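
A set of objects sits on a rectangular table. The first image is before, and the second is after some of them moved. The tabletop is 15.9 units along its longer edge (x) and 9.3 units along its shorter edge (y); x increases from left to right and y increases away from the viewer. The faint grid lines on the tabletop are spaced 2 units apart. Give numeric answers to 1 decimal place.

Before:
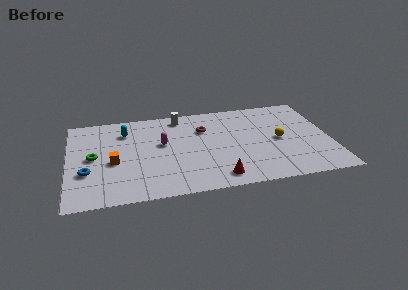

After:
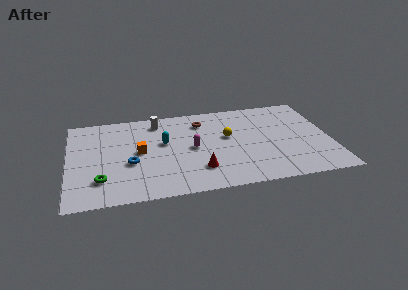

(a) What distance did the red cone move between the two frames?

1.5

The red cone was near (8.9, 1.3) before and (7.8, 2.3) after, so it travelled √(1.1² + 1.0²) ≈ 1.5 units.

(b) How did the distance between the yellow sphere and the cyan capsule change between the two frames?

-5.8

The distance was about 9.7 in the first image and 3.9 in the second, so they moved 5.8 units closer together.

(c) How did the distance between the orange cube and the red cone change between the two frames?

-2.5

The distance was about 6.8 in the first image and 4.3 in the second, so they moved 2.5 units closer together.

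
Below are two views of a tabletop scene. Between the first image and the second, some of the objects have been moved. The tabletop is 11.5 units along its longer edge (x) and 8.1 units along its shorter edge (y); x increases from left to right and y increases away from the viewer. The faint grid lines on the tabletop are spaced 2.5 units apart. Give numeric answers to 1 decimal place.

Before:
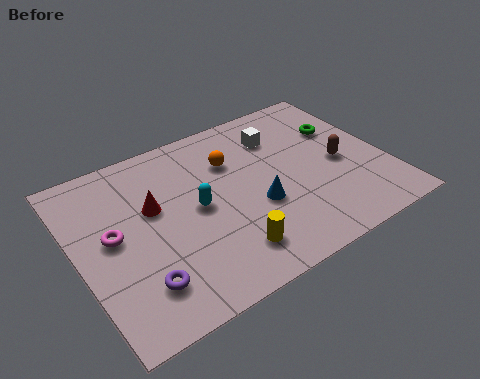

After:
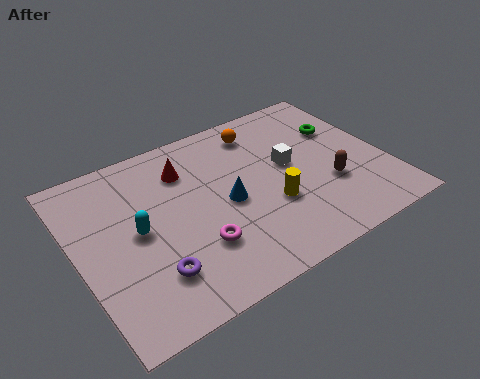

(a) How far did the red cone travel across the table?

1.8

From (2.9, 4.9) to (4.3, 6.1), the red cone covered √(1.4² + 1.2²) ≈ 1.8 units.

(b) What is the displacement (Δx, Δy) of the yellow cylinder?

(1.9, 1.3)

The yellow cylinder was at about (5.1, 1.6) and moved to about (7.0, 2.9).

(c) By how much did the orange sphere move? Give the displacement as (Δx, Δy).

(1.3, 1.0)

From the two frames, the orange sphere sits at roughly (6.0, 5.7) before and (7.3, 6.7) after.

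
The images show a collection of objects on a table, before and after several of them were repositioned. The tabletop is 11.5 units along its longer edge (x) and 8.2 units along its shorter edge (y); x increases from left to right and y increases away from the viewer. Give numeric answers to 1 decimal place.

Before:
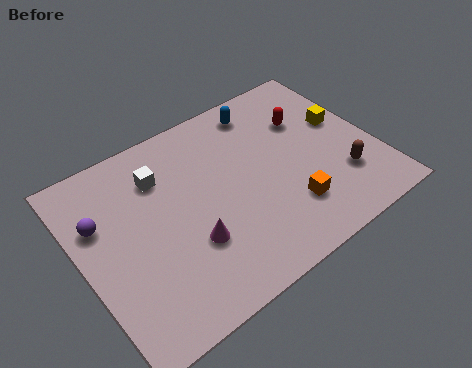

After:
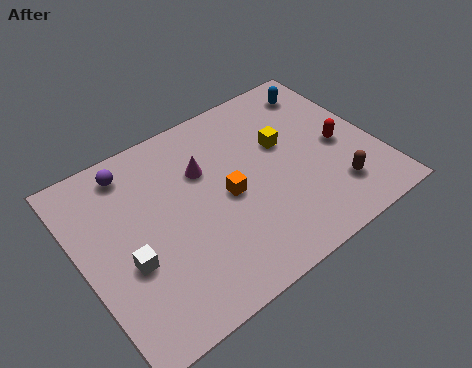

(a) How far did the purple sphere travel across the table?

2.2

The purple sphere was near (0.9, 5.4) before and (2.4, 7.0) after, so it travelled √(1.5² + 1.6²) ≈ 2.2 units.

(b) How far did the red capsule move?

2.0

The red capsule moved from about (9.2, 5.6) to (10.1, 3.8), a distance of √(0.9² + 1.8²) ≈ 2.0.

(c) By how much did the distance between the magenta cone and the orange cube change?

-2.1

Before: roughly 3.8 units apart; after: 1.7. That's 2.1 units closer together.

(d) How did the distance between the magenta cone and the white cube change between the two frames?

+0.7

They were about 3.4 units apart before and 4.1 after — 0.7 units further apart.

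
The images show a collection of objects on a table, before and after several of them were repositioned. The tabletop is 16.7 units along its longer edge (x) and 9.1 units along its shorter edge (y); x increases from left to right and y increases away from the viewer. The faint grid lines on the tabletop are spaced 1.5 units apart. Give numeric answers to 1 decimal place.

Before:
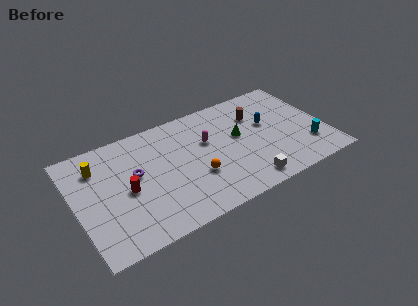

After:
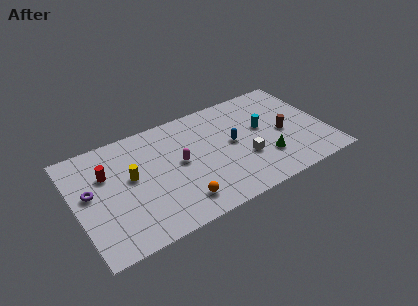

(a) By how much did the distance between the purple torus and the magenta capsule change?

+1.0

Before: roughly 4.9 units apart; after: 5.9. That's 1.0 units further apart.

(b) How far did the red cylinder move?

2.2

The red cylinder moved from about (3.3, 4.2) to (2.2, 6.1), a distance of √(1.1² + 1.9²) ≈ 2.2.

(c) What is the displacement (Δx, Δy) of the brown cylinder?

(1.5, -2.3)

The brown cylinder was at about (12.4, 6.5) and moved to about (13.9, 4.2).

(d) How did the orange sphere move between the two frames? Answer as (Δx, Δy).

(-1.3, -1.5)

From the two frames, the orange sphere sits at roughly (7.8, 3.2) before and (6.5, 1.7) after.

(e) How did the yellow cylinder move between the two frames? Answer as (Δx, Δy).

(2.0, -1.8)

The yellow cylinder started near (1.7, 6.9) and ended near (3.7, 5.1).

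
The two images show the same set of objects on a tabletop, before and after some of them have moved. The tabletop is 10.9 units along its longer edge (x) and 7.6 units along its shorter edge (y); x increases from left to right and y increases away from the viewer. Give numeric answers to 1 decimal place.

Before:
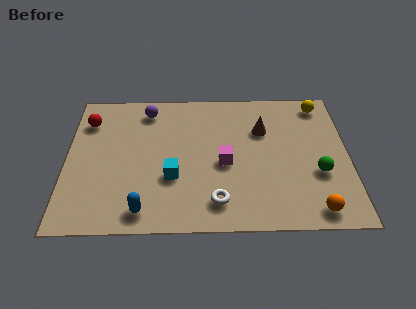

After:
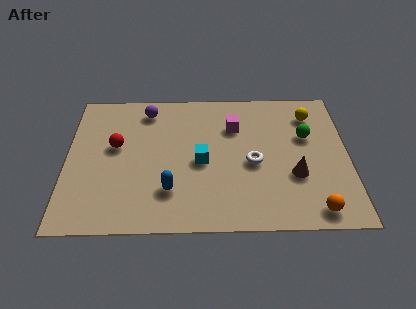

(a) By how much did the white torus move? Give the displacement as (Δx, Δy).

(1.4, 2.0)

The white torus started near (5.8, 1.4) and ended near (7.2, 3.4).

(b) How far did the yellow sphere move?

0.7

From (9.9, 6.6) to (9.5, 6.0), the yellow sphere covered √(0.4² + 0.6²) ≈ 0.7 units.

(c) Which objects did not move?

the orange sphere and the purple sphere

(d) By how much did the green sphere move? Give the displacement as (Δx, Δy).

(-0.4, 2.0)

The green sphere was at about (9.7, 2.8) and moved to about (9.3, 4.8).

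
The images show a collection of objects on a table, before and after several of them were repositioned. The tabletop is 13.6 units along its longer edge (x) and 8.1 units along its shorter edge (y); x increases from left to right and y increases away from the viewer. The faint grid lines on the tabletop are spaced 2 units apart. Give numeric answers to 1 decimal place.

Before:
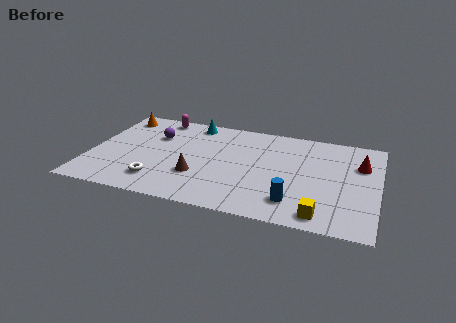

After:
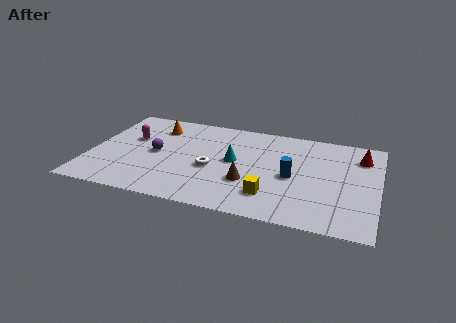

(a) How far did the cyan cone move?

3.6

The cyan cone moved from about (4.6, 7.1) to (6.8, 4.3), a distance of √(2.2² + 2.8²) ≈ 3.6.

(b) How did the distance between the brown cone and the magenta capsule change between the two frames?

+1.1

They were about 5.1 units apart before and 6.2 after — 1.1 units further apart.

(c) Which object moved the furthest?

the cyan cone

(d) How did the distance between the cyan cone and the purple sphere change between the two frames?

+1.4

The distance was about 2.3 in the first image and 3.7 in the second, so they moved 1.4 units further apart.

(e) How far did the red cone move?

0.7

The red cone moved from about (12.7, 5.5) to (12.7, 6.2), a distance of √(0.0² + 0.7²) ≈ 0.7.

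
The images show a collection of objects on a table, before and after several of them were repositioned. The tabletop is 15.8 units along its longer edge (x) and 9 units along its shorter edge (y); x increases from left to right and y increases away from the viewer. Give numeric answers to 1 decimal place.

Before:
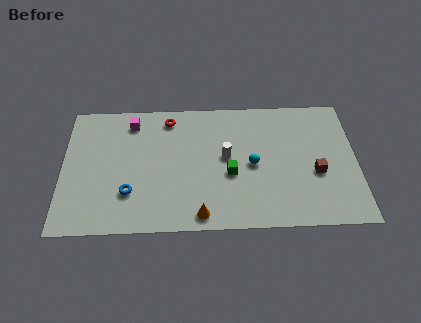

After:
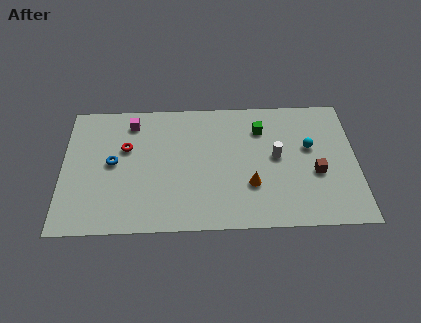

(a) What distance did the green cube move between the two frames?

3.5

The green cube moved from about (9.0, 3.7) to (10.7, 6.8), a distance of √(1.7² + 3.1²) ≈ 3.5.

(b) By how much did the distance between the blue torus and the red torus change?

-4.3

They were about 5.5 units apart before and 1.2 after — 4.3 units closer together.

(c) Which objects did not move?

the brown cube and the magenta cube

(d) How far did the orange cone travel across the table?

3.3

The orange cone moved from about (7.4, 1.0) to (10.1, 2.9), a distance of √(2.7² + 1.9²) ≈ 3.3.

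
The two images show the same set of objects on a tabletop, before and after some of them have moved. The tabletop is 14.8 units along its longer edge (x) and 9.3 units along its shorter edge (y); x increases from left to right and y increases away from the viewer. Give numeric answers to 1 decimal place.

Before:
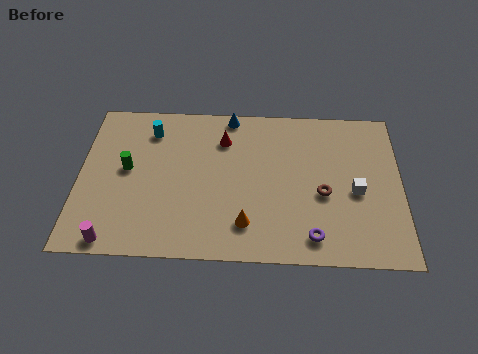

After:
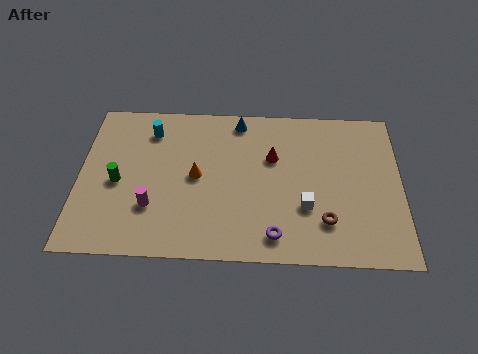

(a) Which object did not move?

the cyan cylinder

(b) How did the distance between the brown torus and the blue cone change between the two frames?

+0.8

They were about 6.3 units apart before and 7.1 after — 0.8 units further apart.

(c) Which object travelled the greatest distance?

the orange cone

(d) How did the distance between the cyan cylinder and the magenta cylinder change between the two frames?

-2.2

They were about 6.8 units apart before and 4.6 after — 2.2 units closer together.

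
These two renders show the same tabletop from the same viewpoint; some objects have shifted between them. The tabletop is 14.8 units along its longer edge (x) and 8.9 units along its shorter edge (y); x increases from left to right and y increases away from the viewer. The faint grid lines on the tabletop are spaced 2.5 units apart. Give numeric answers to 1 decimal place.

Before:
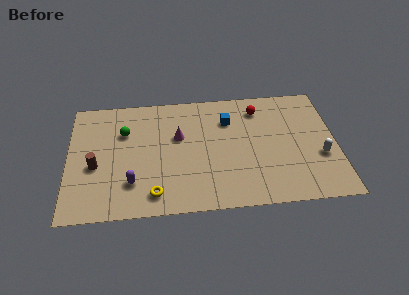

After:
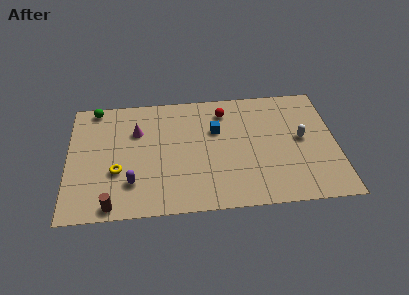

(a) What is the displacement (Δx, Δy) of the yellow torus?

(-2.0, 1.8)

The yellow torus was at about (4.7, 1.4) and moved to about (2.7, 3.2).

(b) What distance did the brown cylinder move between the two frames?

3.0

The brown cylinder was near (1.5, 3.7) before and (2.4, 0.8) after, so it travelled √(0.9² + 2.9²) ≈ 3.0 units.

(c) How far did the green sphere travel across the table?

2.6

The green sphere was near (3.1, 6.1) before and (1.5, 8.1) after, so it travelled √(1.6² + 2.0²) ≈ 2.6 units.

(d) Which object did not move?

the purple capsule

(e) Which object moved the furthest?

the brown cylinder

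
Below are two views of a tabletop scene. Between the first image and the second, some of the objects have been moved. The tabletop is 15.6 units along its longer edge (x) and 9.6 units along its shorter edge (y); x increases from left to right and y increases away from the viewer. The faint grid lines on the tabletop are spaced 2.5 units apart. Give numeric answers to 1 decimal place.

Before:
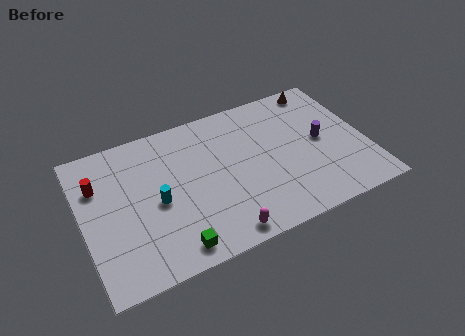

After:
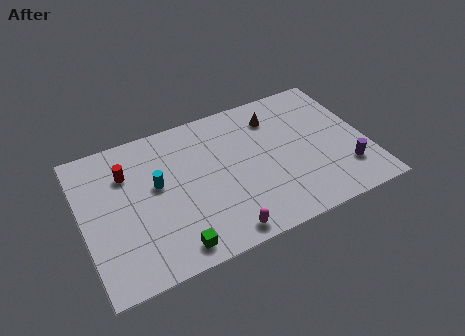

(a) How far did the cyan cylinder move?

1.1

From (4.0, 4.4) to (4.1, 5.5), the cyan cylinder covered √(0.1² + 1.1²) ≈ 1.1 units.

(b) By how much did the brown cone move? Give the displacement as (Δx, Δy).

(-2.8, -1.1)

The brown cone was at about (13.7, 8.6) and moved to about (10.9, 7.5).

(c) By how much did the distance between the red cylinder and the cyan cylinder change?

-1.7

The distance was about 3.8 in the first image and 2.1 in the second, so they moved 1.7 units closer together.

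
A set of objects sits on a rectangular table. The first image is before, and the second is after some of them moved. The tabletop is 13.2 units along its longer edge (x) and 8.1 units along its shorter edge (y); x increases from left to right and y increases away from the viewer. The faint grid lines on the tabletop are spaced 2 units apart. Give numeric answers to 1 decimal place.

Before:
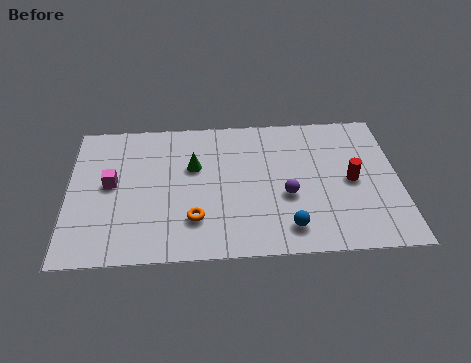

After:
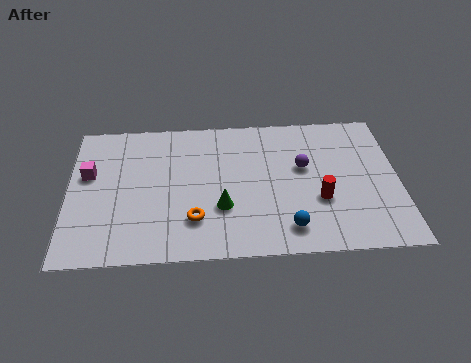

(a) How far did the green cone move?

2.6

The green cone was near (5.0, 5.1) before and (6.1, 2.7) after, so it travelled √(1.1² + 2.4²) ≈ 2.6 units.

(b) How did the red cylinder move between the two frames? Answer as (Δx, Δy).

(-1.3, -1.0)

The red cylinder started near (11.3, 3.9) and ended near (10.0, 2.9).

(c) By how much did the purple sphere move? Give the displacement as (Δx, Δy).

(0.7, 1.6)

The purple sphere started near (8.7, 3.2) and ended near (9.4, 4.8).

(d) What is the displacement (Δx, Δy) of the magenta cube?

(-0.9, 0.6)

The magenta cube was at about (1.7, 4.3) and moved to about (0.8, 4.9).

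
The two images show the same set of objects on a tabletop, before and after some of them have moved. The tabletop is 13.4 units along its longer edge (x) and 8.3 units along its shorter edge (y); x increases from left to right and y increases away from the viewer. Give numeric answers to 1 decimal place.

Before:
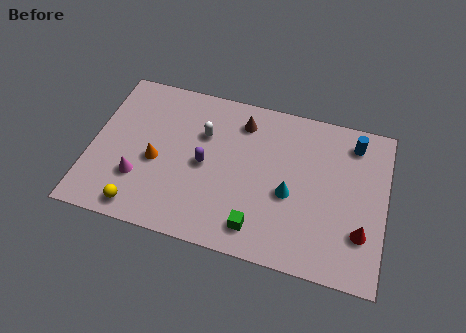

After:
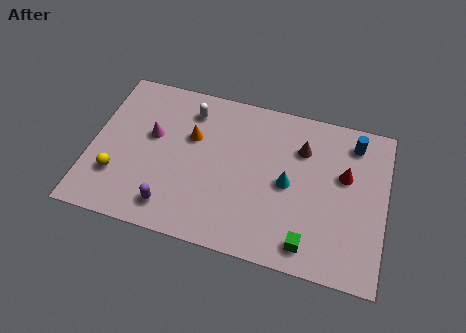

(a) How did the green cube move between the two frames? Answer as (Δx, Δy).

(2.3, -0.2)

The green cube started near (7.8, 1.4) and ended near (10.1, 1.2).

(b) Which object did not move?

the blue cylinder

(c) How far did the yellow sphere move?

1.8

From (2.5, 1.0) to (1.3, 2.4), the yellow sphere covered √(1.2² + 1.4²) ≈ 1.8 units.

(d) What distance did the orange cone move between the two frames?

2.3

The orange cone was near (3.0, 3.6) before and (4.5, 5.3) after, so it travelled √(1.5² + 1.7²) ≈ 2.3 units.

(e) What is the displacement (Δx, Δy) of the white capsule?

(-0.7, 1.1)

The white capsule started near (5.0, 5.6) and ended near (4.3, 6.7).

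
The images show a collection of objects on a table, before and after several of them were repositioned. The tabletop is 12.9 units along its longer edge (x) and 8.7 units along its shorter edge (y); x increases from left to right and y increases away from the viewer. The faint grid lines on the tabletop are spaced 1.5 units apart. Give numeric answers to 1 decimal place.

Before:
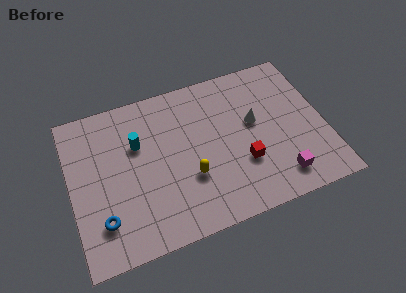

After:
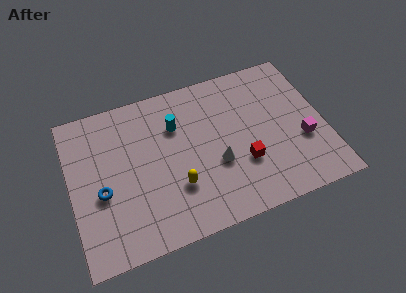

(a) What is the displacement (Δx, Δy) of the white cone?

(-2.1, -1.7)

From the two frames, the white cone sits at roughly (9.4, 5.0) before and (7.3, 3.3) after.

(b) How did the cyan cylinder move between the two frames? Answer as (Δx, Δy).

(2.0, 0.4)

From the two frames, the cyan cylinder sits at roughly (3.5, 5.7) before and (5.5, 6.1) after.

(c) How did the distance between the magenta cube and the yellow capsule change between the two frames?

+1.9

Before: roughly 4.6 units apart; after: 6.5. That's 1.9 units further apart.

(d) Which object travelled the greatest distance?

the white cone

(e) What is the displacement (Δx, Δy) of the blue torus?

(0.1, 1.5)

The blue torus was at about (1.4, 2.1) and moved to about (1.5, 3.6).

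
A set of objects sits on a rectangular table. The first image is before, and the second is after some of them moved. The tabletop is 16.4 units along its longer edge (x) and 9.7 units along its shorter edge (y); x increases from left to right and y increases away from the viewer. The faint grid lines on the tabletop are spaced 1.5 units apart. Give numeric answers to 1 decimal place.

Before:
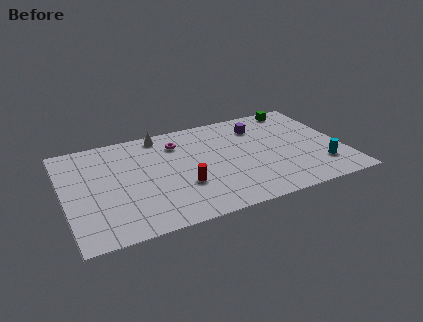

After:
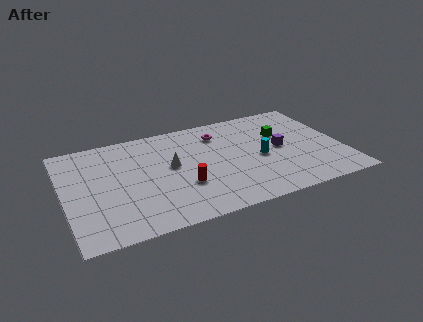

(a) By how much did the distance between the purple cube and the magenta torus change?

-0.6

They were about 4.9 units apart before and 4.3 after — 0.6 units closer together.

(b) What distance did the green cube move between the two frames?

2.7

The green cube moved from about (14.3, 8.7) to (13.0, 6.3), a distance of √(1.3² + 2.4²) ≈ 2.7.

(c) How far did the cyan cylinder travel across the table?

3.9

The cyan cylinder moved from about (14.9, 2.4) to (11.5, 4.4), a distance of √(3.4² + 2.0²) ≈ 3.9.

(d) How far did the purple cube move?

2.8

The purple cube was near (11.8, 7.5) before and (12.8, 4.9) after, so it travelled √(1.0² + 2.6²) ≈ 2.8 units.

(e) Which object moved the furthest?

the cyan cylinder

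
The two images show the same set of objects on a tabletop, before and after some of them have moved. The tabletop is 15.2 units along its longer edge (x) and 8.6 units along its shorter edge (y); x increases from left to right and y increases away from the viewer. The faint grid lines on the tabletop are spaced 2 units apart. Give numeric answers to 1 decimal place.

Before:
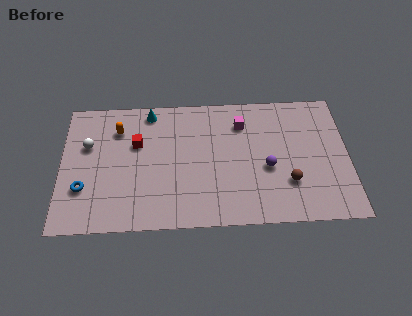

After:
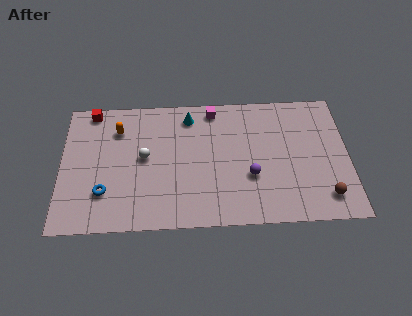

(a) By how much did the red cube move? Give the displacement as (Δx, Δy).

(-2.4, 2.3)

The red cube was at about (4.0, 5.5) and moved to about (1.6, 7.8).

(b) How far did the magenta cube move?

1.8

The magenta cube was near (9.6, 6.6) before and (8.1, 7.6) after, so it travelled √(1.5² + 1.0²) ≈ 1.8 units.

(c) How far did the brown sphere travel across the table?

2.1

The brown sphere moved from about (12.0, 2.6) to (13.9, 1.6), a distance of √(1.9² + 1.0²) ≈ 2.1.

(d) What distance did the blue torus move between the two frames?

1.1

From (1.2, 2.7) to (2.3, 2.4), the blue torus covered √(1.1² + 0.3²) ≈ 1.1 units.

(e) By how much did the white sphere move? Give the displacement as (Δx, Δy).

(3.0, -0.9)

The white sphere was at about (1.4, 5.5) and moved to about (4.4, 4.6).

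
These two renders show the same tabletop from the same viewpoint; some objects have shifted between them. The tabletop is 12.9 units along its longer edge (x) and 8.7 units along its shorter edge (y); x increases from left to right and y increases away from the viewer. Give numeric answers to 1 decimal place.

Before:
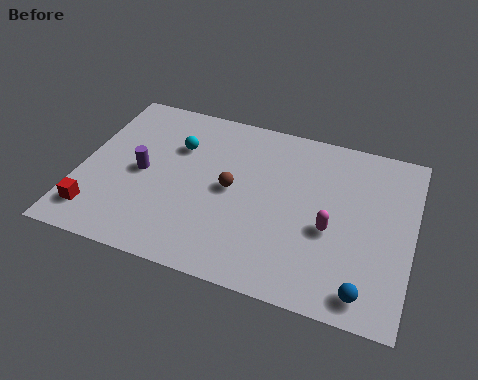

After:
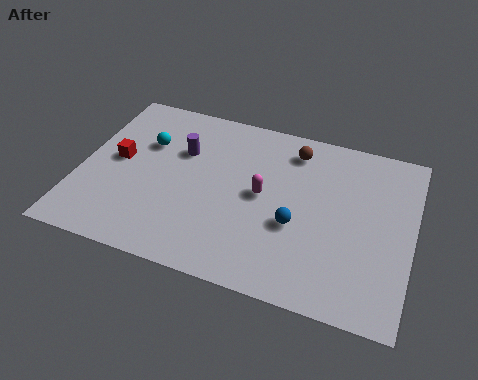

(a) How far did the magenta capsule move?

2.8

The magenta capsule was near (9.8, 3.6) before and (7.1, 4.5) after, so it travelled √(2.7² + 0.9²) ≈ 2.8 units.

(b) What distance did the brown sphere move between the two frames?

3.6

From (5.9, 4.4) to (8.1, 7.2), the brown sphere covered √(2.2² + 2.8²) ≈ 3.6 units.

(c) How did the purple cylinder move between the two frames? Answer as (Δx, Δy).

(1.4, 1.6)

The purple cylinder was at about (2.4, 4.2) and moved to about (3.8, 5.8).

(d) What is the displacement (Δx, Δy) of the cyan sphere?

(-1.2, -0.2)

The cyan sphere was at about (3.6, 6.0) and moved to about (2.4, 5.8).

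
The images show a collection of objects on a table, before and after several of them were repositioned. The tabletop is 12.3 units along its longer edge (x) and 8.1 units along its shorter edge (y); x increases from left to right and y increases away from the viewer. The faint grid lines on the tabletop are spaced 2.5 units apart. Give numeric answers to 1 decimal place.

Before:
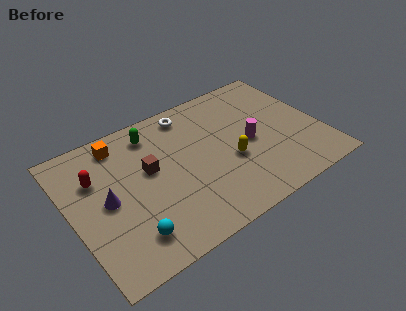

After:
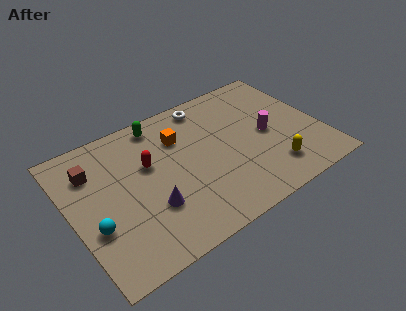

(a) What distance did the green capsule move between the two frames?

0.6

From (4.4, 6.7) to (4.8, 7.1), the green capsule covered √(0.4² + 0.4²) ≈ 0.6 units.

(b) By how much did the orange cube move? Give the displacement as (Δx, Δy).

(2.8, -1.1)

The orange cube started near (2.8, 6.9) and ended near (5.6, 5.8).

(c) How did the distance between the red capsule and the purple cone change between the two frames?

+0.9

Before: roughly 1.5 units apart; after: 2.4. That's 0.9 units further apart.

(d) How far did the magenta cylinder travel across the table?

0.9

From (8.8, 3.8) to (9.7, 3.9), the magenta cylinder covered √(0.9² + 0.1²) ≈ 0.9 units.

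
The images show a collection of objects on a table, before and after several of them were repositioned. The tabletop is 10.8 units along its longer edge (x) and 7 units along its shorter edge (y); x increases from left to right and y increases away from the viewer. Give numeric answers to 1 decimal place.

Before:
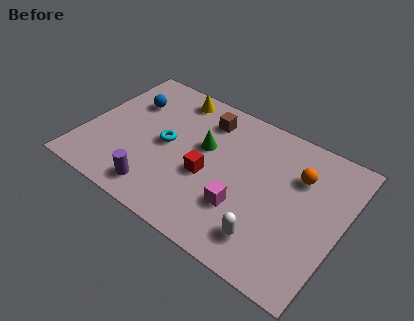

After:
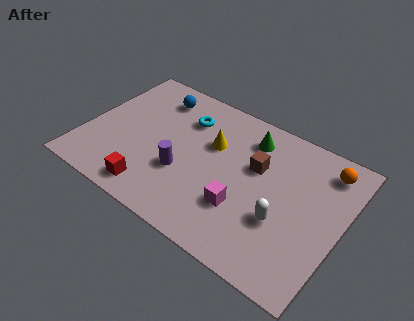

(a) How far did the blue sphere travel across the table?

1.3

The blue sphere was near (1.5, 4.9) before and (2.5, 5.7) after, so it travelled √(1.0² + 0.8²) ≈ 1.3 units.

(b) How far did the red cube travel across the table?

2.8

From (5.3, 2.9) to (3.3, 1.0), the red cube covered √(2.0² + 1.9²) ≈ 2.8 units.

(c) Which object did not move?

the magenta cube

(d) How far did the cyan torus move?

1.8

From (3.4, 3.5) to (3.9, 5.2), the cyan torus covered √(0.5² + 1.7²) ≈ 1.8 units.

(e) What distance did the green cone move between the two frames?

2.2

From (4.9, 4.2) to (6.6, 5.6), the green cone covered √(1.7² + 1.4²) ≈ 2.2 units.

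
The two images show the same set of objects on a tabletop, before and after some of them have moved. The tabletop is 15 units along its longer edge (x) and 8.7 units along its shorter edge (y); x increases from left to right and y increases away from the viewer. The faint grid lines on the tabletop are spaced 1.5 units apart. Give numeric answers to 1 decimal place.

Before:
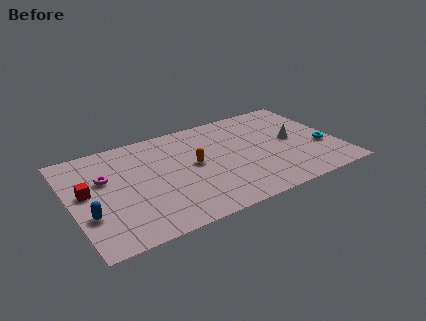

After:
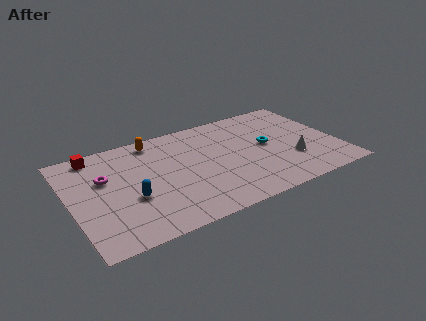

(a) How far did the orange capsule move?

3.6

From (6.9, 4.6) to (5.0, 7.6), the orange capsule covered √(1.9² + 3.0²) ≈ 3.6 units.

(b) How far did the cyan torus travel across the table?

3.3

The cyan torus was near (14.1, 3.2) before and (11.1, 4.6) after, so it travelled √(3.0² + 1.4²) ≈ 3.3 units.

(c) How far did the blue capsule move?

2.4

From (0.8, 2.9) to (3.2, 3.3), the blue capsule covered √(2.4² + 0.4²) ≈ 2.4 units.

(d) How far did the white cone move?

1.7

The white cone was near (12.6, 4.5) before and (12.3, 2.8) after, so it travelled √(0.3² + 1.7²) ≈ 1.7 units.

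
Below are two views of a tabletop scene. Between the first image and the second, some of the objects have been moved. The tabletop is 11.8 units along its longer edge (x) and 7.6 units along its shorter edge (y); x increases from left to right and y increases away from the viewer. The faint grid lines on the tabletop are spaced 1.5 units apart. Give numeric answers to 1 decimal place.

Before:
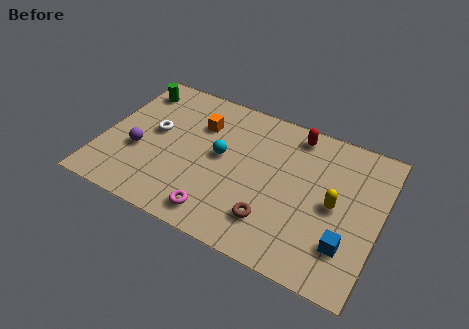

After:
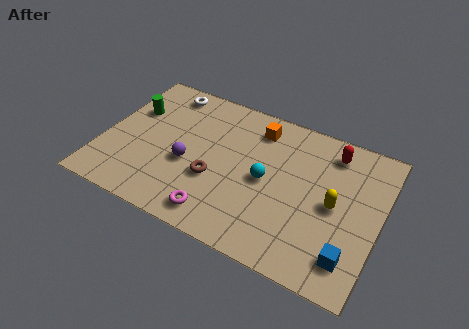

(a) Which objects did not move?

the magenta torus and the yellow capsule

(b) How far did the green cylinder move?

1.2

The green cylinder was near (0.9, 6.2) before and (1.0, 5.0) after, so it travelled √(0.1² + 1.2²) ≈ 1.2 units.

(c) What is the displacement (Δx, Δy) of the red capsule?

(1.6, -0.3)

The red capsule started near (7.9, 6.6) and ended near (9.5, 6.3).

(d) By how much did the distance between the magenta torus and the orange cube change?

+0.7

They were about 4.5 units apart before and 5.2 after — 0.7 units further apart.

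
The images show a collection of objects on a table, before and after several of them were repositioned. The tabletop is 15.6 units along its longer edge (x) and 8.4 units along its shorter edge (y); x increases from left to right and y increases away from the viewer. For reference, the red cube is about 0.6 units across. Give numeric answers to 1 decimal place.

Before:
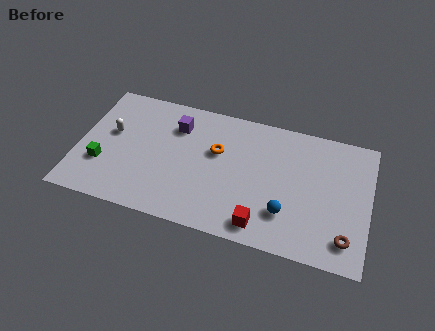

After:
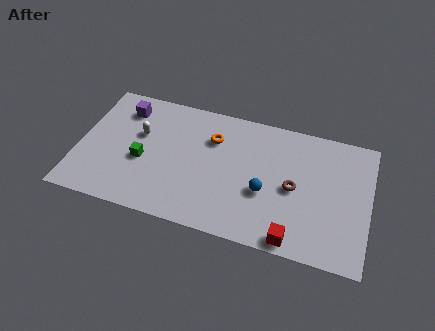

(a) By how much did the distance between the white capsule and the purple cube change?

-1.9

The distance was about 3.7 in the first image and 1.8 in the second, so they moved 1.9 units closer together.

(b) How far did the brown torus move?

3.8

The brown torus moved from about (14.5, 1.6) to (11.6, 4.0), a distance of √(2.9² + 2.4²) ≈ 3.8.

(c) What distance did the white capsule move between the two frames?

1.5

The white capsule was near (1.7, 4.9) before and (3.2, 5.2) after, so it travelled √(1.5² + 0.3²) ≈ 1.5 units.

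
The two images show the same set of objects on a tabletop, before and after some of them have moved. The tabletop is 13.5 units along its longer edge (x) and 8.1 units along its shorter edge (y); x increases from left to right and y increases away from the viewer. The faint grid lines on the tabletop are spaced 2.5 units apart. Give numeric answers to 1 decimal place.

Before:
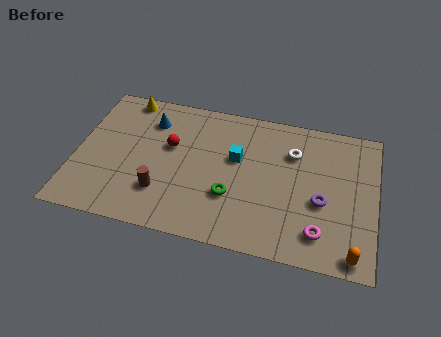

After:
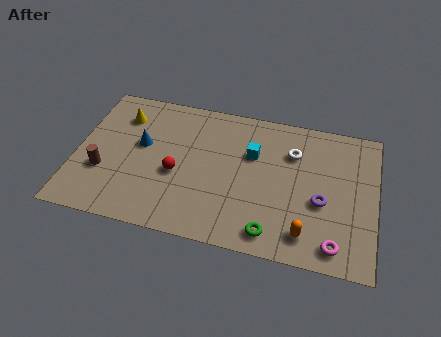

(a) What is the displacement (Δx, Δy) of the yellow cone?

(-0.1, -1.1)

From the two frames, the yellow cone sits at roughly (2.0, 7.3) before and (1.9, 6.2) after.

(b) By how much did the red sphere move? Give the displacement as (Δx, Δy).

(0.4, -1.5)

The red sphere started near (4.2, 4.9) and ended near (4.6, 3.4).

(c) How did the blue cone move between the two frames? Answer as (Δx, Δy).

(-0.3, -1.5)

From the two frames, the blue cone sits at roughly (3.2, 6.2) before and (2.9, 4.7) after.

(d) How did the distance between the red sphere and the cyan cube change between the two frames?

+0.8

They were about 3.0 units apart before and 3.8 after — 0.8 units further apart.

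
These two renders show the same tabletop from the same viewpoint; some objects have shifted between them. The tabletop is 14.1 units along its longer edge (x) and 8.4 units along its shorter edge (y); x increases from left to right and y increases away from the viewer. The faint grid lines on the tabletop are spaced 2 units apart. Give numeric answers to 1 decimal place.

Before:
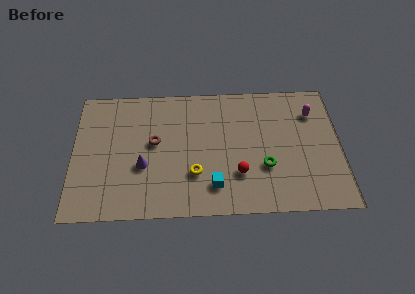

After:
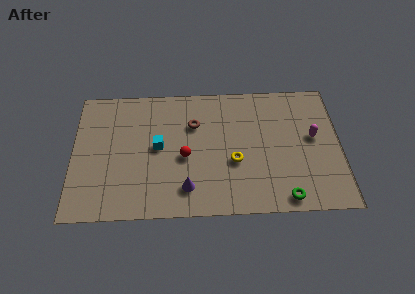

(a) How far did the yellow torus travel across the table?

2.2

The yellow torus was near (6.4, 2.6) before and (8.5, 3.3) after, so it travelled √(2.1² + 0.7²) ≈ 2.2 units.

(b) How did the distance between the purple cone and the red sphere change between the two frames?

-3.0

They were about 5.0 units apart before and 2.0 after — 3.0 units closer together.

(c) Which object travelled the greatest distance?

the cyan cube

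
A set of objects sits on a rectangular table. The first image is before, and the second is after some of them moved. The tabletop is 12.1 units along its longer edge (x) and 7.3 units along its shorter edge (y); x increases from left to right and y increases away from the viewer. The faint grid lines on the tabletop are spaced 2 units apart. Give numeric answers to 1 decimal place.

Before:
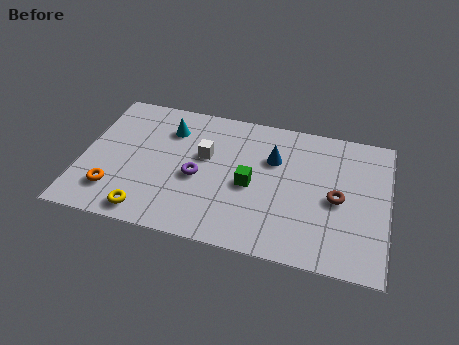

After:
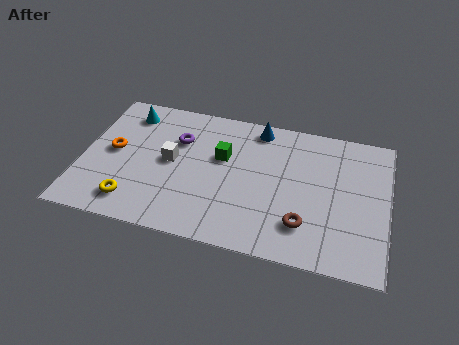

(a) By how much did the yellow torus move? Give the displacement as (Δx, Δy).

(-0.6, 0.4)

The yellow torus started near (2.8, 0.9) and ended near (2.2, 1.3).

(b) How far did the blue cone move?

1.7

The blue cone was near (7.5, 4.9) before and (6.8, 6.4) after, so it travelled √(0.7² + 1.5²) ≈ 1.7 units.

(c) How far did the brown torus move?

2.0

The brown torus moved from about (10.1, 3.4) to (8.9, 1.8), a distance of √(1.2² + 1.6²) ≈ 2.0.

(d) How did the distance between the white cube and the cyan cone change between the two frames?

+1.0

The distance was about 1.9 in the first image and 2.9 in the second, so they moved 1.0 units further apart.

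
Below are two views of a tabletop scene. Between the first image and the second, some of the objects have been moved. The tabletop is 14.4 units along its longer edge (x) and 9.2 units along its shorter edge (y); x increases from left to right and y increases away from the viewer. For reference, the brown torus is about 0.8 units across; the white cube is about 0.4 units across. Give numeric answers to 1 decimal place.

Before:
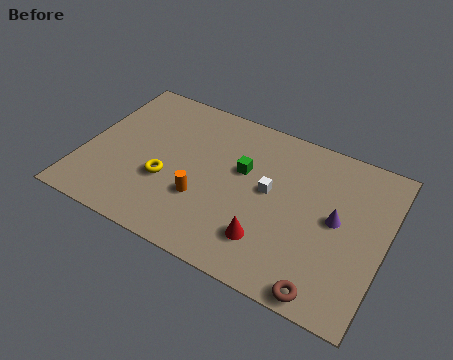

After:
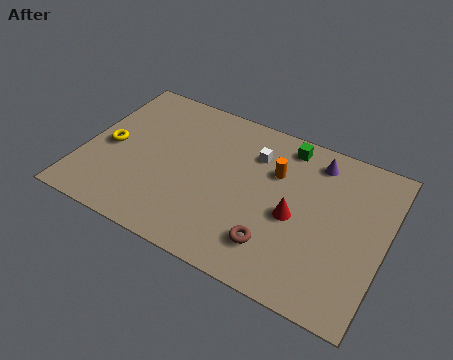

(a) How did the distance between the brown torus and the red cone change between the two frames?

-1.1

The distance was about 3.2 in the first image and 2.1 in the second, so they moved 1.1 units closer together.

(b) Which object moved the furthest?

the orange cylinder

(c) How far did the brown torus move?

2.9

The brown torus moved from about (12.1, 0.8) to (9.5, 2.1), a distance of √(2.6² + 1.3²) ≈ 2.9.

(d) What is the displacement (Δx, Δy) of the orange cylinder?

(3.1, 3.1)

From the two frames, the orange cylinder sits at roughly (5.9, 3.1) before and (9.0, 6.2) after.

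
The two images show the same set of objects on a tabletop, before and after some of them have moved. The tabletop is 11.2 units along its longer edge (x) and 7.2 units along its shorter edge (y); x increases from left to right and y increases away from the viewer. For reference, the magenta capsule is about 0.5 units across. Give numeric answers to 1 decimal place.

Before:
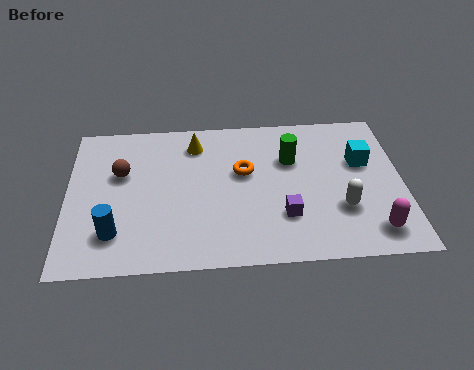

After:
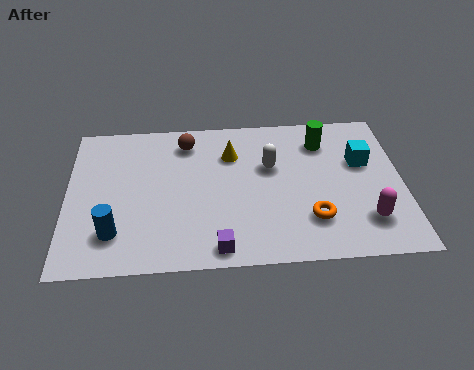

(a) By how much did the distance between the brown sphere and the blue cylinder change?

+2.0

They were about 2.8 units apart before and 4.8 after — 2.0 units further apart.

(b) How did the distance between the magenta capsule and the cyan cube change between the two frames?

-0.5

They were about 3.3 units apart before and 2.8 after — 0.5 units closer together.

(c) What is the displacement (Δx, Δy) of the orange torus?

(2.2, -2.4)

The orange torus started near (5.9, 4.3) and ended near (8.1, 1.9).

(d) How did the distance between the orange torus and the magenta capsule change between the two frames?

-3.4

They were about 5.2 units apart before and 1.8 after — 3.4 units closer together.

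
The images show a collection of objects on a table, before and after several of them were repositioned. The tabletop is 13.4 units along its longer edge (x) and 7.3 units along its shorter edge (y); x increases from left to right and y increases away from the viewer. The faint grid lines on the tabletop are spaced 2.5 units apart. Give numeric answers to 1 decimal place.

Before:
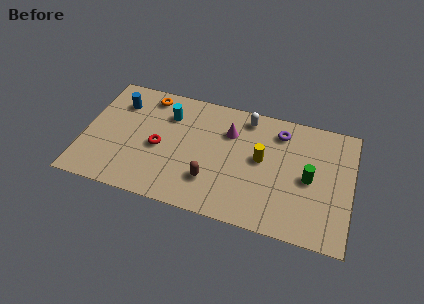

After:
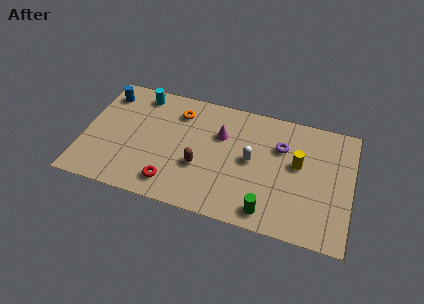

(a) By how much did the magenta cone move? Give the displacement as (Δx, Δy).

(-0.4, -0.3)

From the two frames, the magenta cone sits at roughly (7.2, 5.2) before and (6.8, 4.9) after.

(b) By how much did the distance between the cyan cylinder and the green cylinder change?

+1.2

The distance was about 7.4 in the first image and 8.6 in the second, so they moved 1.2 units further apart.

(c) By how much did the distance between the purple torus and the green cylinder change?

+1.1

Before: roughly 2.9 units apart; after: 4.0. That's 1.1 units further apart.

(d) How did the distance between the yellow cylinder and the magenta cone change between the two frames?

+1.9

The distance was about 2.1 in the first image and 4.0 in the second, so they moved 1.9 units further apart.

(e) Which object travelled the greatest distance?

the green cylinder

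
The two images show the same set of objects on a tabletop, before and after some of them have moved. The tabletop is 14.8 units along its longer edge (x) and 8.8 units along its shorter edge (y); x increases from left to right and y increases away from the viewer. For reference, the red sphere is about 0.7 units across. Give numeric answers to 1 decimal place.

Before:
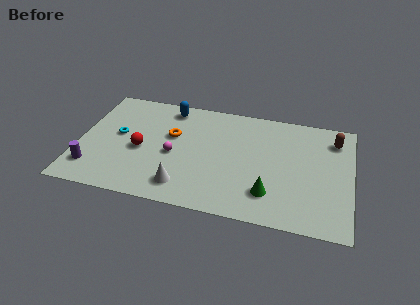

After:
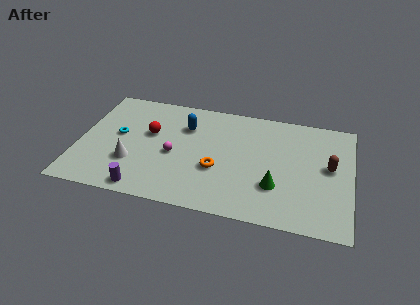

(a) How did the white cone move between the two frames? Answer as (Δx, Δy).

(-2.9, 1.2)

The white cone started near (5.9, 1.6) and ended near (3.0, 2.8).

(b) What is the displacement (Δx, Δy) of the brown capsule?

(-0.2, -2.2)

The brown capsule was at about (13.8, 7.0) and moved to about (13.6, 4.8).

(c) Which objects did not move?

the magenta sphere and the cyan torus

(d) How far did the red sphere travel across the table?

1.5

The red sphere was near (3.4, 3.9) before and (3.8, 5.3) after, so it travelled √(0.4² + 1.4²) ≈ 1.5 units.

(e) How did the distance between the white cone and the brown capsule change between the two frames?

+1.2

They were about 9.6 units apart before and 10.8 after — 1.2 units further apart.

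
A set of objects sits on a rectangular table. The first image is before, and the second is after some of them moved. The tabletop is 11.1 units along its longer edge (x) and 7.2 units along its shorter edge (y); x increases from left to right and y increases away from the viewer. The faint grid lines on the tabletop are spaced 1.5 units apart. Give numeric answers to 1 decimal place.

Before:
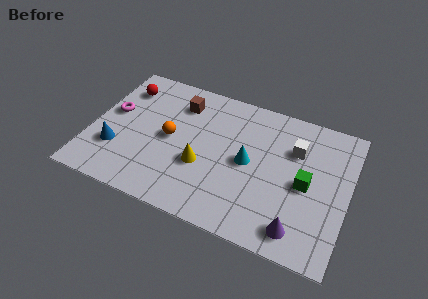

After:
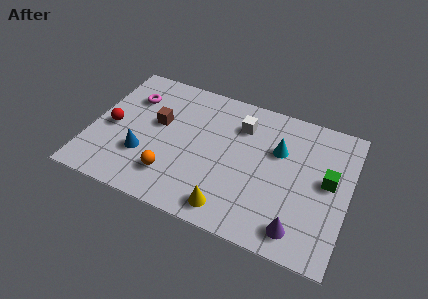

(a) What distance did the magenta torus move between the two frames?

1.3

From (0.8, 4.1) to (1.5, 5.2), the magenta torus covered √(0.7² + 1.1²) ≈ 1.3 units.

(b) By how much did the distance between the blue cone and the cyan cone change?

+0.3

They were about 5.8 units apart before and 6.1 after — 0.3 units further apart.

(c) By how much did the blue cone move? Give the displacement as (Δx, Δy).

(1.2, 0.1)

The blue cone started near (1.2, 2.2) and ended near (2.4, 2.3).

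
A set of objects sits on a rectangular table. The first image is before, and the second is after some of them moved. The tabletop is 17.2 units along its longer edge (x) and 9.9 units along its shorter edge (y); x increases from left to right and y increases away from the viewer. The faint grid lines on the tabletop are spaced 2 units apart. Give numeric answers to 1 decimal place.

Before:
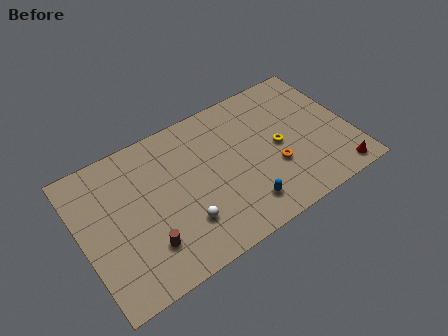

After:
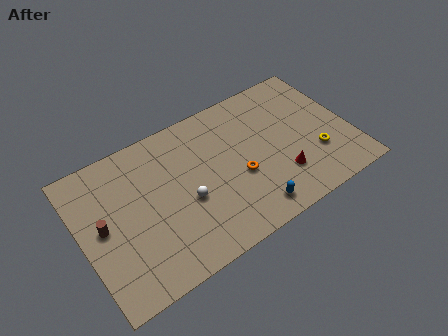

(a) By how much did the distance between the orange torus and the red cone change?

-1.6

Before: roughly 4.4 units apart; after: 2.8. That's 1.6 units closer together.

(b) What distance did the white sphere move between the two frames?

1.5

The white sphere was near (6.1, 2.7) before and (6.5, 4.1) after, so it travelled √(0.4² + 1.4²) ≈ 1.5 units.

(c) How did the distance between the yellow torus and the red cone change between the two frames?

-2.5

The distance was about 4.9 in the first image and 2.4 in the second, so they moved 2.5 units closer together.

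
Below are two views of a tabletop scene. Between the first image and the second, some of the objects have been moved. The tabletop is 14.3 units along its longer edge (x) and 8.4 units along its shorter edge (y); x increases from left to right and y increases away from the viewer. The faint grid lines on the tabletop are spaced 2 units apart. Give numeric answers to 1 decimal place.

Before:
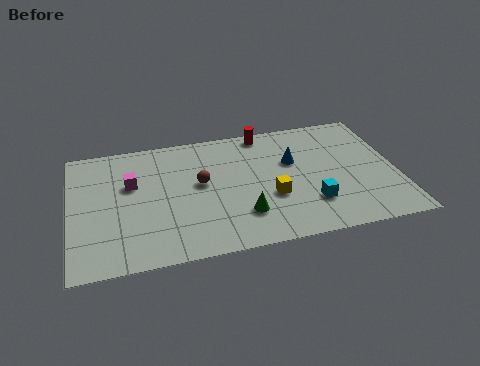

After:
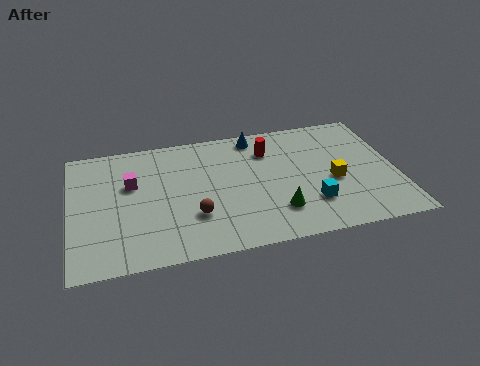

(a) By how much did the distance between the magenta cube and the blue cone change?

-1.1

Before: roughly 7.1 units apart; after: 6.0. That's 1.1 units closer together.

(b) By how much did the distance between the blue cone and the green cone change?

+1.4

They were about 3.9 units apart before and 5.3 after — 1.4 units further apart.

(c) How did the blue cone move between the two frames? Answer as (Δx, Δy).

(-1.5, 2.1)

From the two frames, the blue cone sits at roughly (9.8, 5.3) before and (8.3, 7.4) after.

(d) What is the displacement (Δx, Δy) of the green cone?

(1.5, -0.1)

From the two frames, the green cone sits at roughly (7.4, 2.2) before and (8.9, 2.1) after.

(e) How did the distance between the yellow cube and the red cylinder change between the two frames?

-0.7

They were about 4.5 units apart before and 3.8 after — 0.7 units closer together.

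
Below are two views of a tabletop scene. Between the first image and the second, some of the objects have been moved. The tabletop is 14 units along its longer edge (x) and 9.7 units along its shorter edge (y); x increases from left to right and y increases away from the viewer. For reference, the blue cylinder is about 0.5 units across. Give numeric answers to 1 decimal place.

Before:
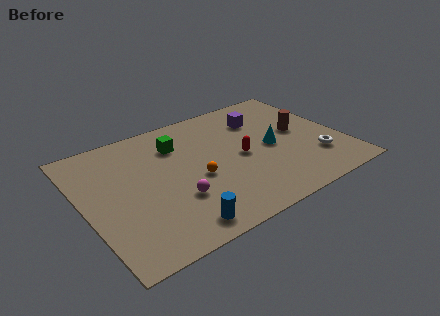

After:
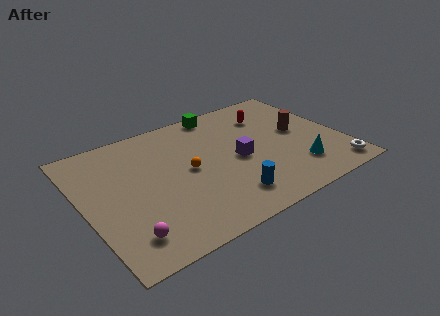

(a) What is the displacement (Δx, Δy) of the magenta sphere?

(-2.9, -1.3)

From the two frames, the magenta sphere sits at roughly (4.6, 3.1) before and (1.7, 1.8) after.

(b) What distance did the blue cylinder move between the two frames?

3.0

The blue cylinder moved from about (4.3, 1.2) to (7.2, 1.9), a distance of √(2.9² + 0.7²) ≈ 3.0.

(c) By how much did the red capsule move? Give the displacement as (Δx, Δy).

(2.1, 2.7)

The red capsule started near (8.5, 4.6) and ended near (10.6, 7.3).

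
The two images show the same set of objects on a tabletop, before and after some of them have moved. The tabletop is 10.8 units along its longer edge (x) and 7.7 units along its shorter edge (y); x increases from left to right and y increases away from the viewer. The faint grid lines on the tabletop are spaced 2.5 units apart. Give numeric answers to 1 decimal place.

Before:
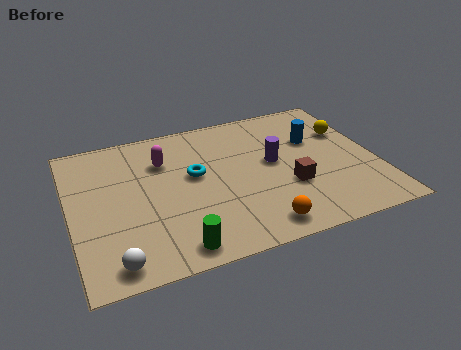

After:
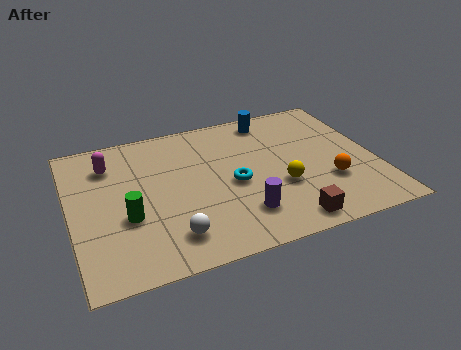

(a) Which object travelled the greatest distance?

the yellow sphere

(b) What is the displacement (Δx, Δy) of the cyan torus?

(1.3, -0.9)

The cyan torus was at about (4.4, 4.4) and moved to about (5.7, 3.5).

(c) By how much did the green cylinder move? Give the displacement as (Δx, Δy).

(-1.5, 2.0)

The green cylinder was at about (3.4, 0.9) and moved to about (1.9, 2.9).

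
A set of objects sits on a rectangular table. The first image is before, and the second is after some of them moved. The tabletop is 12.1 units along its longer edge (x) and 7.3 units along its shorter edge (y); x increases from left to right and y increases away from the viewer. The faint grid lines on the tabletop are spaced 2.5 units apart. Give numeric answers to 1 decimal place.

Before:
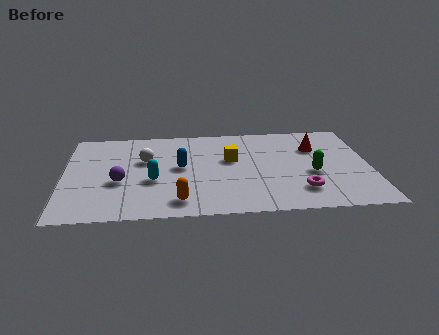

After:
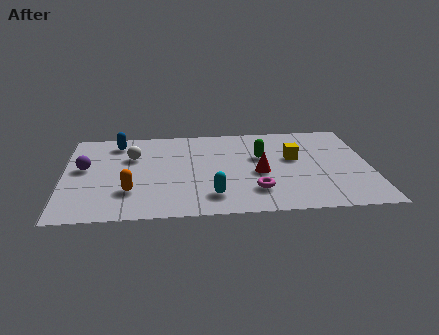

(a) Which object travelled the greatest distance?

the blue capsule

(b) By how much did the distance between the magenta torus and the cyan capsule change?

-4.2

Before: roughly 5.9 units apart; after: 1.7. That's 4.2 units closer together.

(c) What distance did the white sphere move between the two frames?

0.6

The white sphere moved from about (3.2, 4.6) to (2.7, 4.9), a distance of √(0.5² + 0.3²) ≈ 0.6.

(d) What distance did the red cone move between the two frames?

3.0

The red cone moved from about (10.0, 5.1) to (7.7, 3.2), a distance of √(2.3² + 1.9²) ≈ 3.0.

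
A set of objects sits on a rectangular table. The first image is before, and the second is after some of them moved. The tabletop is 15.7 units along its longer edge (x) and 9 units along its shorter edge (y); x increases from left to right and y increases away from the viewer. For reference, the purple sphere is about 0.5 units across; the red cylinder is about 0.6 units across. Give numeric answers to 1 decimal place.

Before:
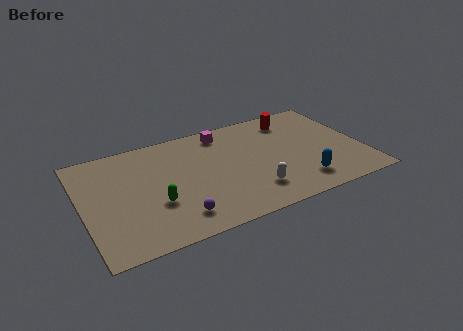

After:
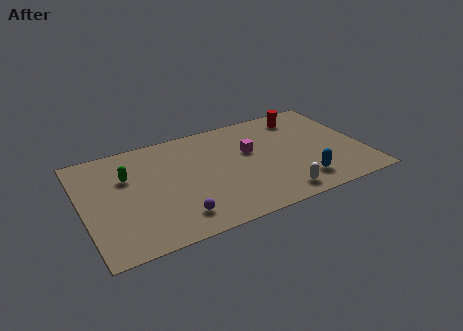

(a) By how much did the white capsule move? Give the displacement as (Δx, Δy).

(1.3, -0.9)

The white capsule started near (9.2, 2.1) and ended near (10.5, 1.2).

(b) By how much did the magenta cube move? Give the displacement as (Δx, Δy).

(1.3, -2.2)

From the two frames, the magenta cube sits at roughly (8.2, 7.7) before and (9.5, 5.5) after.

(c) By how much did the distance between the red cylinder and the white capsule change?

+0.6

The distance was about 6.1 in the first image and 6.7 in the second, so they moved 0.6 units further apart.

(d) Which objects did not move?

the purple sphere and the blue capsule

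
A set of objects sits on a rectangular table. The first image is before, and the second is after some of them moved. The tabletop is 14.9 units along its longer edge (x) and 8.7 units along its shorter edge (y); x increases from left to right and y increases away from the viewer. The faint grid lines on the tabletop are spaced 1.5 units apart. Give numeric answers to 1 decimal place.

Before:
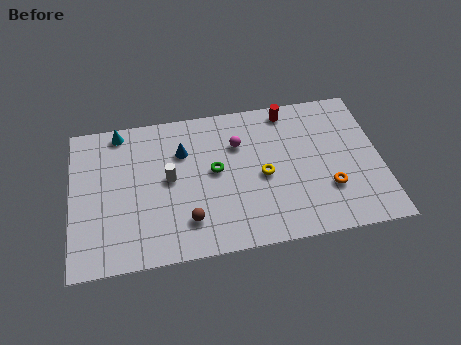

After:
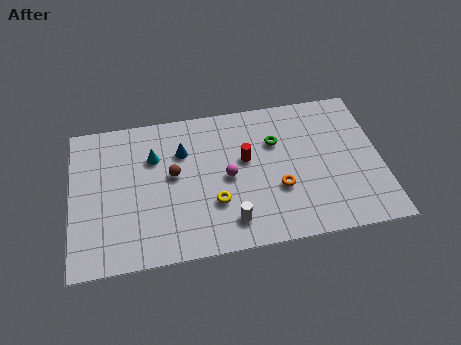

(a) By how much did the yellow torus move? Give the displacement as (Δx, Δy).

(-2.4, -1.2)

The yellow torus was at about (9.2, 4.0) and moved to about (6.8, 2.8).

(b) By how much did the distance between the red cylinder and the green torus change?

-3.1

They were about 4.8 units apart before and 1.7 after — 3.1 units closer together.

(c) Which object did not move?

the blue cone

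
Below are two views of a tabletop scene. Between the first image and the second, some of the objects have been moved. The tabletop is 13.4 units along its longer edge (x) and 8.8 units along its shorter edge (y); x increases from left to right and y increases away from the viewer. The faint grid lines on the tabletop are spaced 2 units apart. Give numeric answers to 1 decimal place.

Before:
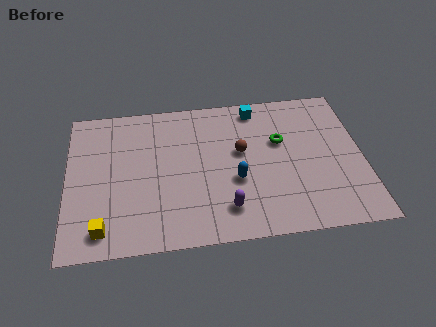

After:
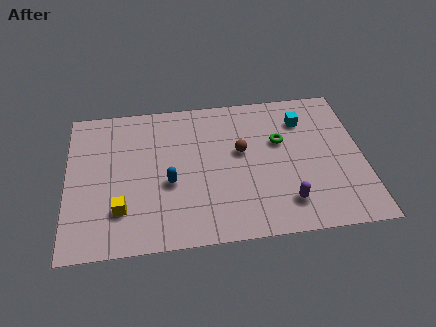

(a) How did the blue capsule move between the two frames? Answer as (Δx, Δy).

(-3.0, 0.2)

The blue capsule was at about (7.6, 3.4) and moved to about (4.6, 3.6).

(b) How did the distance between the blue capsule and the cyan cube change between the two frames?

+2.5

The distance was about 4.4 in the first image and 6.9 in the second, so they moved 2.5 units further apart.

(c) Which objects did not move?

the brown sphere and the green torus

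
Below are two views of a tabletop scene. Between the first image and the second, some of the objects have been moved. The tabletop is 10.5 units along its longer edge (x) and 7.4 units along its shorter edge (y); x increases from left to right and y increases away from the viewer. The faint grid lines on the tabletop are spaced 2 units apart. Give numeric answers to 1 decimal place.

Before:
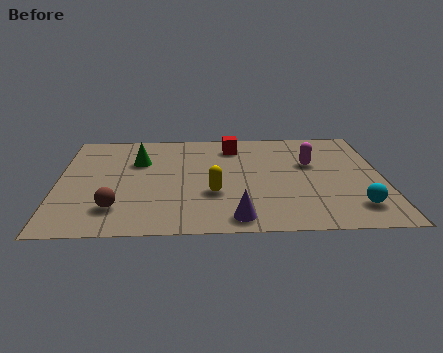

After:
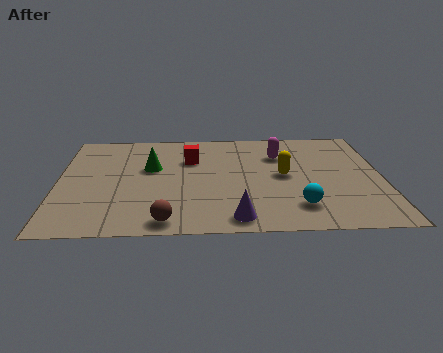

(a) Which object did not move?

the purple cone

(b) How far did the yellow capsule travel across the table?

2.6

The yellow capsule moved from about (5.0, 2.6) to (7.3, 3.8), a distance of √(2.3² + 1.2²) ≈ 2.6.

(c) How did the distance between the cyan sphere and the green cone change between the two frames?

-2.2

They were about 7.7 units apart before and 5.5 after — 2.2 units closer together.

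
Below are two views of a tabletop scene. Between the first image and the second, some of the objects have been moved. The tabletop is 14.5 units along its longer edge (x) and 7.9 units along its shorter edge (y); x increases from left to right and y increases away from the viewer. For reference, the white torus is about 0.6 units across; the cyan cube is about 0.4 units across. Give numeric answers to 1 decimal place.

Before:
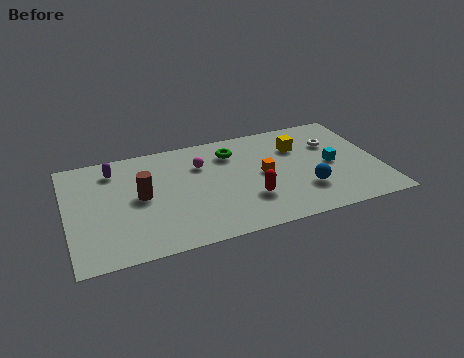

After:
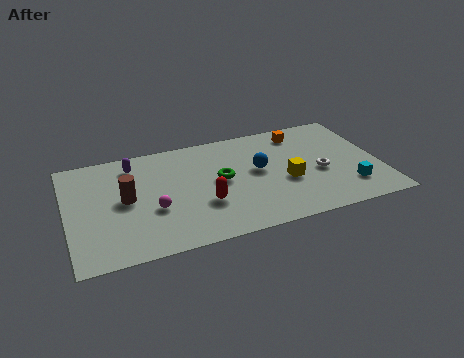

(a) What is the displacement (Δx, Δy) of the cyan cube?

(0.6, -1.9)

The cyan cube started near (12.3, 3.8) and ended near (12.9, 1.9).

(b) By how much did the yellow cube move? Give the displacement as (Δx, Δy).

(-0.8, -2.4)

The yellow cube was at about (10.9, 5.6) and moved to about (10.1, 3.2).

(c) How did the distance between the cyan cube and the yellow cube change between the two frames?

+0.8

The distance was about 2.3 in the first image and 3.1 in the second, so they moved 0.8 units further apart.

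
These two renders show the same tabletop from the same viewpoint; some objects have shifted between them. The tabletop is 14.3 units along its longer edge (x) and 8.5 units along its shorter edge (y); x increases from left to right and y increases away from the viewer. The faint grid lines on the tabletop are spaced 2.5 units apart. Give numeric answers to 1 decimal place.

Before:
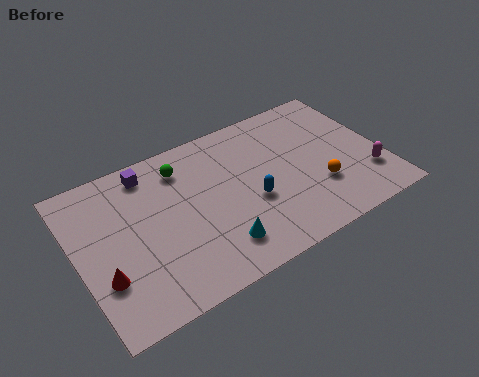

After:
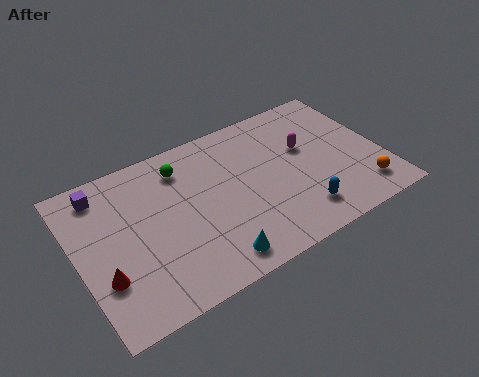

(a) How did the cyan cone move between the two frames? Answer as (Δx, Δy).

(-0.3, -0.6)

From the two frames, the cyan cone sits at roughly (6.1, 1.8) before and (5.8, 1.2) after.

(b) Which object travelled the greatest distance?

the magenta capsule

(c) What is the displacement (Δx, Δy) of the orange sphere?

(1.9, -1.1)

From the two frames, the orange sphere sits at roughly (11.1, 2.7) before and (13.0, 1.6) after.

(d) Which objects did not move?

the red cone and the green sphere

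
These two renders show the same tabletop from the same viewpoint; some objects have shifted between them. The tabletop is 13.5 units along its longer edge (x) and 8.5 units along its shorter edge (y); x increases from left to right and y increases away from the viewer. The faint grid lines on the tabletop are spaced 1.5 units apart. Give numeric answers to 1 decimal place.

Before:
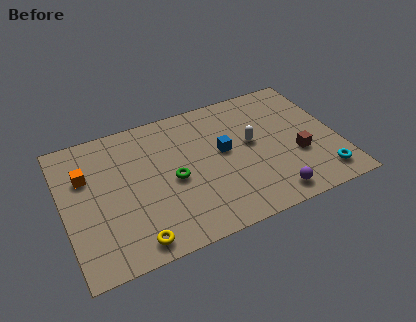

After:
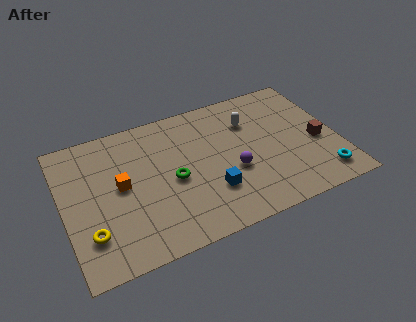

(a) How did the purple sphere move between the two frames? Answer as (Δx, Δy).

(-1.6, 2.2)

From the two frames, the purple sphere sits at roughly (9.8, 1.1) before and (8.2, 3.3) after.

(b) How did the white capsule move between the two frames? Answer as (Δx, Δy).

(0.1, 1.4)

From the two frames, the white capsule sits at roughly (9.3, 4.7) before and (9.4, 6.1) after.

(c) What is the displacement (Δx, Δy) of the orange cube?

(1.6, -1.2)

The orange cube started near (1.2, 5.7) and ended near (2.8, 4.5).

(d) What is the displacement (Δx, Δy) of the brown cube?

(1.1, 0.5)

The brown cube was at about (11.4, 3.1) and moved to about (12.5, 3.6).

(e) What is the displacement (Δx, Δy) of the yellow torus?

(-2.0, 1.2)

The yellow torus started near (3.1, 1.0) and ended near (1.1, 2.2).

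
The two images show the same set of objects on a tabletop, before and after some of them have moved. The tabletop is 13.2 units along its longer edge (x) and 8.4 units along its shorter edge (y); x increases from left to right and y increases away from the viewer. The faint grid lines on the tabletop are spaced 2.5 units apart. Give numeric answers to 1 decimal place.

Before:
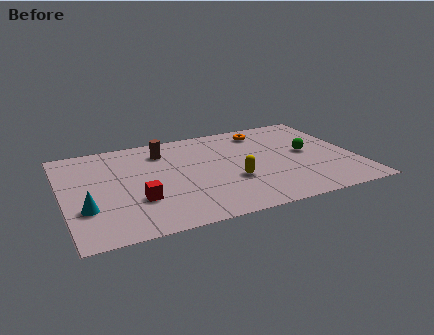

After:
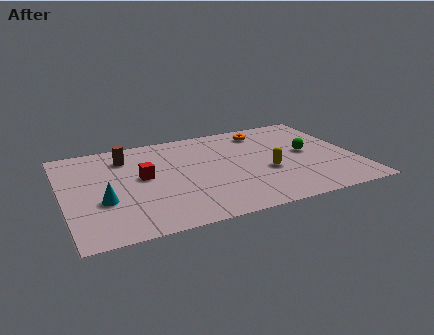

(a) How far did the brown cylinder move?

1.7

The brown cylinder moved from about (4.7, 6.6) to (3.0, 6.6), a distance of √(1.7² + 0.0²) ≈ 1.7.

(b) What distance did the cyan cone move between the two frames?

0.9

The cyan cone moved from about (0.9, 2.7) to (1.7, 3.1), a distance of √(0.8² + 0.4²) ≈ 0.9.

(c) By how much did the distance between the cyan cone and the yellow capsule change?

+0.8

The distance was about 6.6 in the first image and 7.4 in the second, so they moved 0.8 units further apart.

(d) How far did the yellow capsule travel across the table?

1.6

The yellow capsule moved from about (7.5, 3.0) to (9.1, 3.3), a distance of √(1.6² + 0.3²) ≈ 1.6.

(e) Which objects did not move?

the orange torus and the green sphere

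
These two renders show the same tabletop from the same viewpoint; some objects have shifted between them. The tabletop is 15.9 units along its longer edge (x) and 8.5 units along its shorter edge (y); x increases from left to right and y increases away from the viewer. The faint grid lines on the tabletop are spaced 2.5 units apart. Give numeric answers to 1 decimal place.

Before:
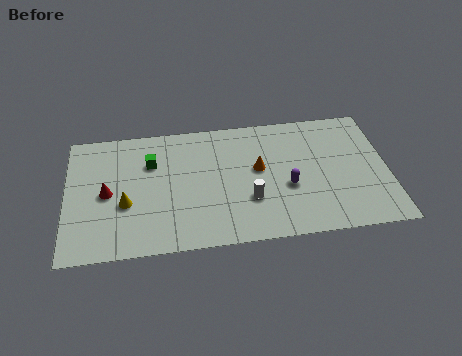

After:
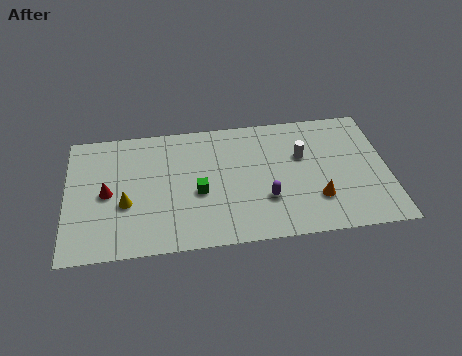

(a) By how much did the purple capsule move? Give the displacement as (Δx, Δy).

(-1.1, -0.7)

The purple capsule started near (10.9, 3.4) and ended near (9.8, 2.7).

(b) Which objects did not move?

the red cone and the yellow cone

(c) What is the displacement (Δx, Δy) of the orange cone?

(2.8, -2.4)

The orange cone started near (9.5, 4.8) and ended near (12.3, 2.4).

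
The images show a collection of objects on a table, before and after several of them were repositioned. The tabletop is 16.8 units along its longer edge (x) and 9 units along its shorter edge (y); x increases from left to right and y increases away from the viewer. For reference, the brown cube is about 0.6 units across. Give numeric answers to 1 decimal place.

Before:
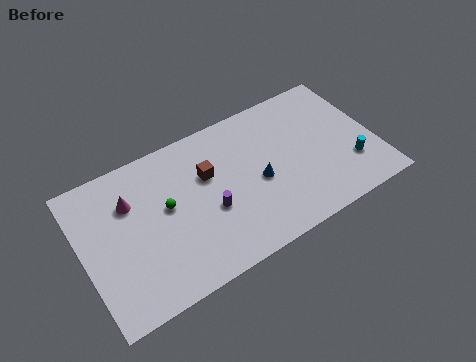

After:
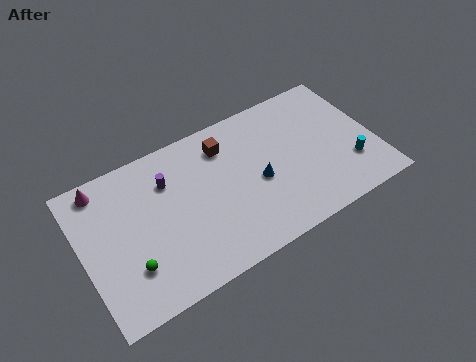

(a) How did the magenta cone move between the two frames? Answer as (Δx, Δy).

(-1.4, 1.6)

The magenta cone started near (2.9, 6.3) and ended near (1.5, 7.9).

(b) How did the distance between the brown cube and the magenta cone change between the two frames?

+2.6

Before: roughly 4.4 units apart; after: 7.0. That's 2.6 units further apart.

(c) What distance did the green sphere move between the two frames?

3.5

The green sphere moved from about (4.8, 5.0) to (2.4, 2.5), a distance of √(2.4² + 2.5²) ≈ 3.5.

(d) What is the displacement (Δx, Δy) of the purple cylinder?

(-2.0, 2.9)

From the two frames, the purple cylinder sits at roughly (7.1, 3.6) before and (5.1, 6.5) after.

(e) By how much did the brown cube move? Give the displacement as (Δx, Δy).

(1.2, 1.3)

The brown cube was at about (7.3, 5.8) and moved to about (8.5, 7.1).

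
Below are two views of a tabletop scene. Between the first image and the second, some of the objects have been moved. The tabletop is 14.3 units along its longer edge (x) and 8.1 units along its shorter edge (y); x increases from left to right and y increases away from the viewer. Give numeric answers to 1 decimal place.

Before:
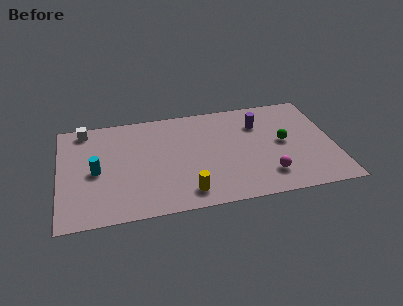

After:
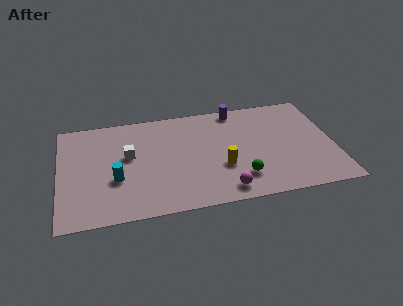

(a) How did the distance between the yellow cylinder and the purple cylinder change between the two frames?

-1.6

They were about 6.1 units apart before and 4.5 after — 1.6 units closer together.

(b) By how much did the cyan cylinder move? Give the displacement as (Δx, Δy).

(1.0, -0.8)

From the two frames, the cyan cylinder sits at roughly (1.9, 3.8) before and (2.9, 3.0) after.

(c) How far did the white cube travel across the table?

3.3

From (1.4, 7.2) to (3.6, 4.7), the white cube covered √(2.2² + 2.5²) ≈ 3.3 units.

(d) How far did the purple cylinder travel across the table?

1.8

The purple cylinder moved from about (10.5, 5.9) to (9.4, 7.3), a distance of √(1.1² + 1.4²) ≈ 1.8.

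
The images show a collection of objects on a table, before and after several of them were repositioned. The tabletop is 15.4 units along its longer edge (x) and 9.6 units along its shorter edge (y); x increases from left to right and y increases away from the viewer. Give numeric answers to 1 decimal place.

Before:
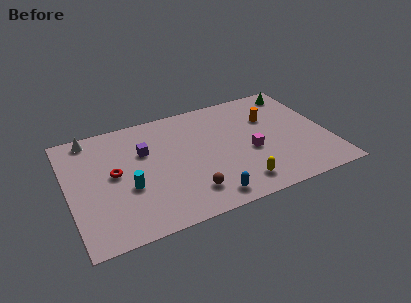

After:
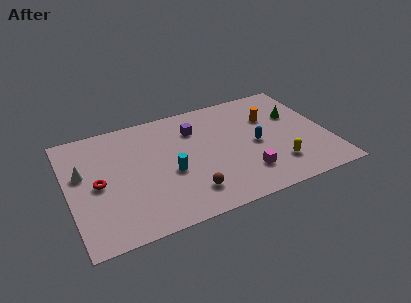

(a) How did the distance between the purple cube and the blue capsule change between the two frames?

-1.7

Before: roughly 6.0 units apart; after: 4.3. That's 1.7 units closer together.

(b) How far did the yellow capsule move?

2.5

The yellow capsule moved from about (9.7, 1.6) to (12.1, 2.3), a distance of √(2.4² + 0.7²) ≈ 2.5.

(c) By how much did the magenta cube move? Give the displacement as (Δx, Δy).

(-0.5, -1.7)

The magenta cube started near (10.7, 4.0) and ended near (10.2, 2.3).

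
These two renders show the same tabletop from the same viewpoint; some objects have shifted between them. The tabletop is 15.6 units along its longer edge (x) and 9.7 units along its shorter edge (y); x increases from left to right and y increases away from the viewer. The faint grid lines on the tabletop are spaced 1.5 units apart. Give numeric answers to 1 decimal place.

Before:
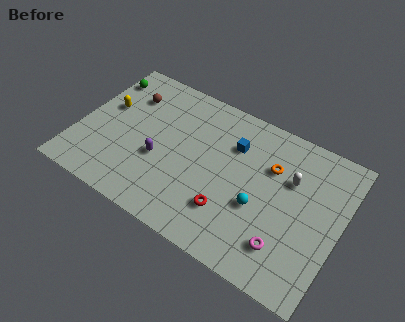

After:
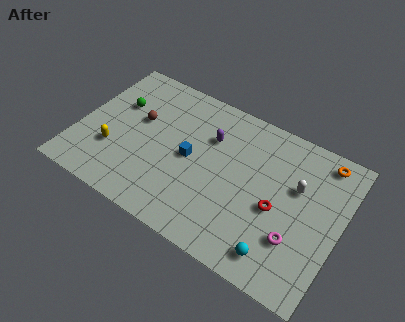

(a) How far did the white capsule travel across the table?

0.5

The white capsule was near (12.5, 6.4) before and (12.9, 6.1) after, so it travelled √(0.4² + 0.3²) ≈ 0.5 units.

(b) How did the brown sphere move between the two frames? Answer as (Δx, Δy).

(0.9, -1.4)

From the two frames, the brown sphere sits at roughly (2.5, 7.2) before and (3.4, 5.8) after.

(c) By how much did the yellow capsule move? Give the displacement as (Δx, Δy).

(0.9, -2.7)

From the two frames, the yellow capsule sits at roughly (1.4, 5.8) before and (2.3, 3.1) after.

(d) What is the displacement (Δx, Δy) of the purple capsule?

(2.6, 2.9)

The purple capsule was at about (5.0, 3.8) and moved to about (7.6, 6.7).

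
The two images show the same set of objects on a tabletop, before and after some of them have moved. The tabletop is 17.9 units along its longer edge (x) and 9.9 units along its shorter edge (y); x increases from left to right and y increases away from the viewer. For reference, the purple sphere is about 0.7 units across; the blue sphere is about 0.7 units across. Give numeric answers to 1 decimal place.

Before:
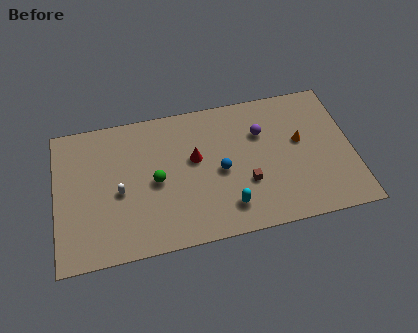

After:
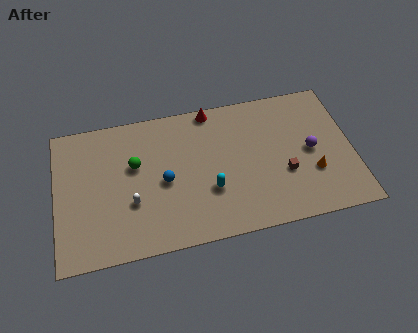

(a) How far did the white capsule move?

1.1

From (3.8, 4.4) to (4.5, 3.5), the white capsule covered √(0.7² + 0.9²) ≈ 1.1 units.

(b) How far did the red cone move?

3.5

The red cone moved from about (8.4, 5.8) to (9.6, 9.1), a distance of √(1.2² + 3.3²) ≈ 3.5.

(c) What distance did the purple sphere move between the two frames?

3.5

From (12.5, 6.8) to (15.4, 4.9), the purple sphere covered √(2.9² + 1.9²) ≈ 3.5 units.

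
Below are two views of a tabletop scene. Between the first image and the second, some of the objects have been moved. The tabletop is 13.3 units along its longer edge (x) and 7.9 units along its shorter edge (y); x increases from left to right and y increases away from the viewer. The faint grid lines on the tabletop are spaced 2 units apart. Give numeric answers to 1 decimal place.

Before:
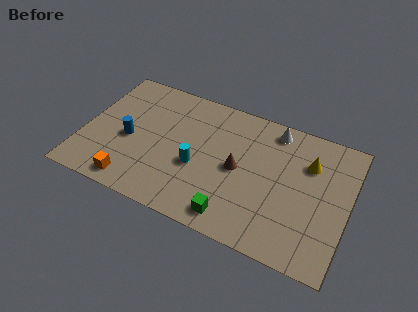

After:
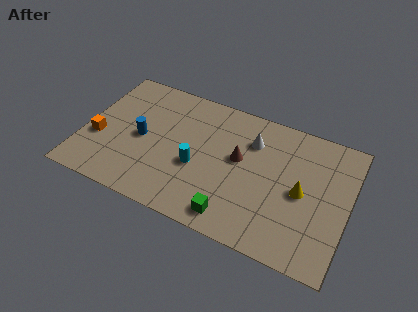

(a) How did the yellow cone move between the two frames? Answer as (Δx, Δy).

(-0.2, -1.8)

The yellow cone started near (11.2, 5.6) and ended near (11.0, 3.8).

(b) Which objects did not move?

the green cube and the cyan cylinder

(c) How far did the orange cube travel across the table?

2.8

The orange cube was near (2.8, 1.0) before and (0.8, 3.0) after, so it travelled √(2.0² + 2.0²) ≈ 2.8 units.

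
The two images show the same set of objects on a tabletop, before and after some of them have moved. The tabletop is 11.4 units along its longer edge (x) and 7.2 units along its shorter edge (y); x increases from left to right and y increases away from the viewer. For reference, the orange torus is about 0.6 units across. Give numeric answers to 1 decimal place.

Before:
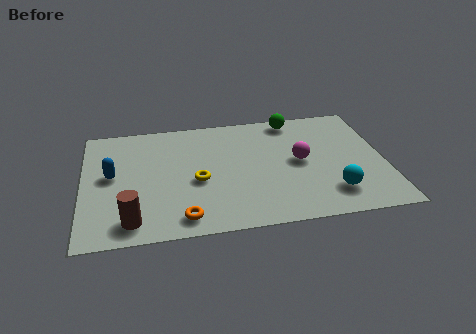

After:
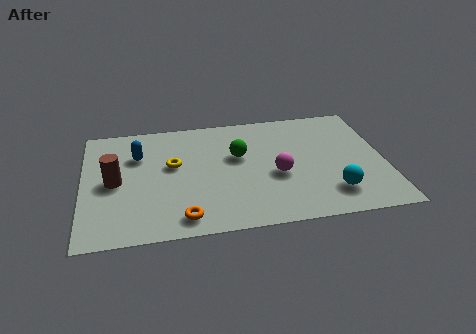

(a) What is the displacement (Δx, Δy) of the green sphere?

(-2.2, -2.0)

The green sphere started near (8.1, 6.4) and ended near (5.9, 4.4).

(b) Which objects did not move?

the orange torus and the cyan sphere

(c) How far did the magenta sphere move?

1.1

From (8.2, 3.7) to (7.3, 3.0), the magenta sphere covered √(0.9² + 0.7²) ≈ 1.1 units.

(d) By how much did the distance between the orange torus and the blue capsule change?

+0.4

Before: roughly 3.9 units apart; after: 4.3. That's 0.4 units further apart.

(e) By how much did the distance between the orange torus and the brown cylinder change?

+1.6

The distance was about 1.9 in the first image and 3.5 in the second, so they moved 1.6 units further apart.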